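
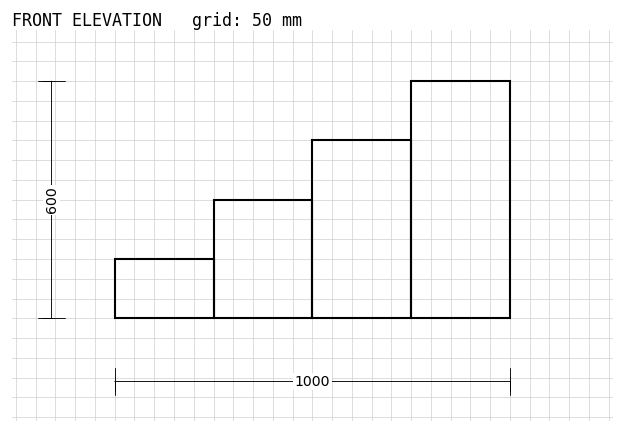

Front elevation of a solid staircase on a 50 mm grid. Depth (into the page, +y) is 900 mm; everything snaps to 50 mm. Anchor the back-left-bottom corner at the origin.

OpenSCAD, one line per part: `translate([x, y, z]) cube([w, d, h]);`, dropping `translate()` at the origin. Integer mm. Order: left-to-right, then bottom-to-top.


cube([250, 900, 150]);
translate([250, 0, 0]) cube([250, 900, 300]);
translate([500, 0, 0]) cube([250, 900, 450]);
translate([750, 0, 0]) cube([250, 900, 600]);


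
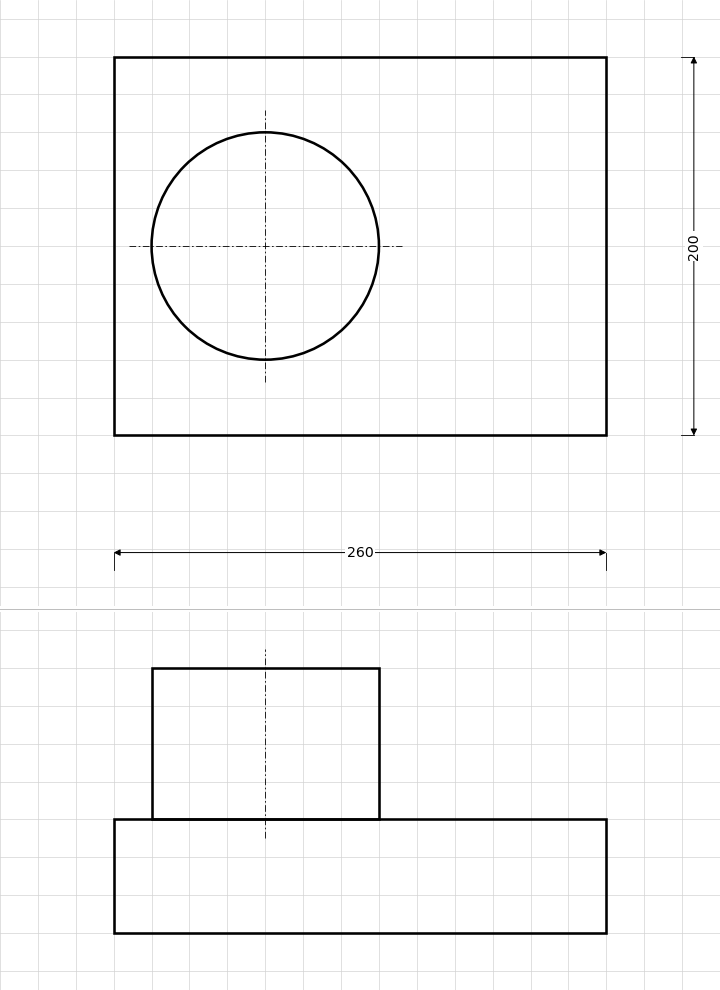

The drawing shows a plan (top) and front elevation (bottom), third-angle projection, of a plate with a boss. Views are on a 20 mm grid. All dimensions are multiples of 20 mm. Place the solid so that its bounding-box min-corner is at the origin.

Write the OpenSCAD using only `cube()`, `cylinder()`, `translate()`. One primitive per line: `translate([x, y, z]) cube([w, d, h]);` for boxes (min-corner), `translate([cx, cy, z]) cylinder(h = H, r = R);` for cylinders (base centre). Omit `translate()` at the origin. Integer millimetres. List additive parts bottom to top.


cube([260, 200, 60]);
translate([80, 100, 60]) cylinder(h = 80, r = 60);


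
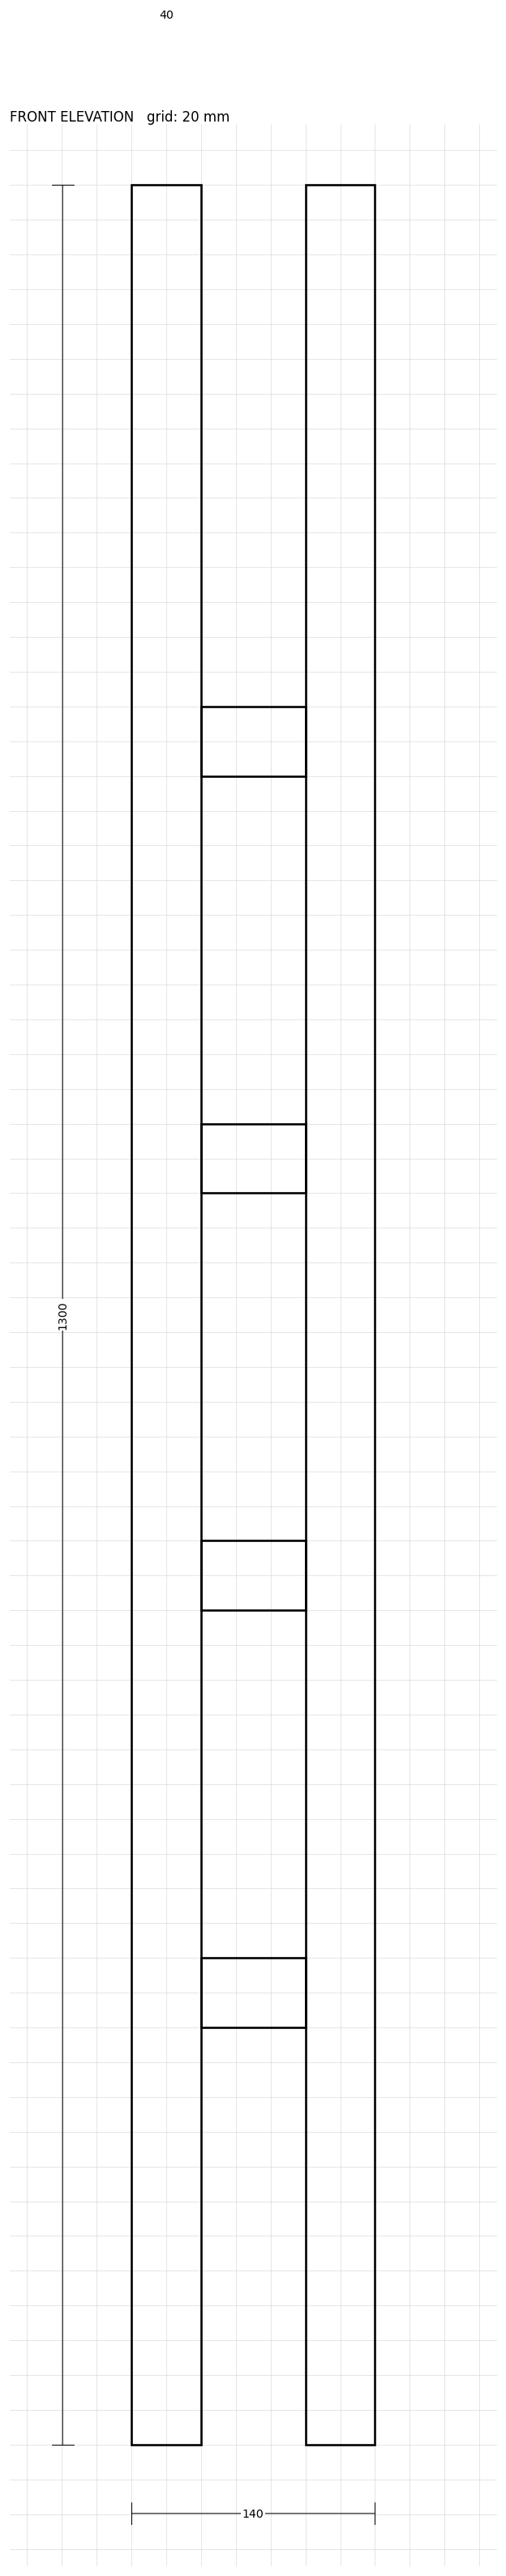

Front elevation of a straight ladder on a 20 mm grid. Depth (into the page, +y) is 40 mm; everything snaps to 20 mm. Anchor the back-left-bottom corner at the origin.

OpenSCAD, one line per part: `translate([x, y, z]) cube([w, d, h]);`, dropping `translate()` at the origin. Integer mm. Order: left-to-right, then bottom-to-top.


cube([40, 40, 1300]);
translate([40, 0, 240]) cube([60, 40, 40]);
translate([40, 0, 480]) cube([60, 40, 40]);
translate([40, 0, 720]) cube([60, 40, 40]);
translate([40, 0, 960]) cube([60, 40, 40]);
translate([100, 0, 0]) cube([40, 40, 1300]);


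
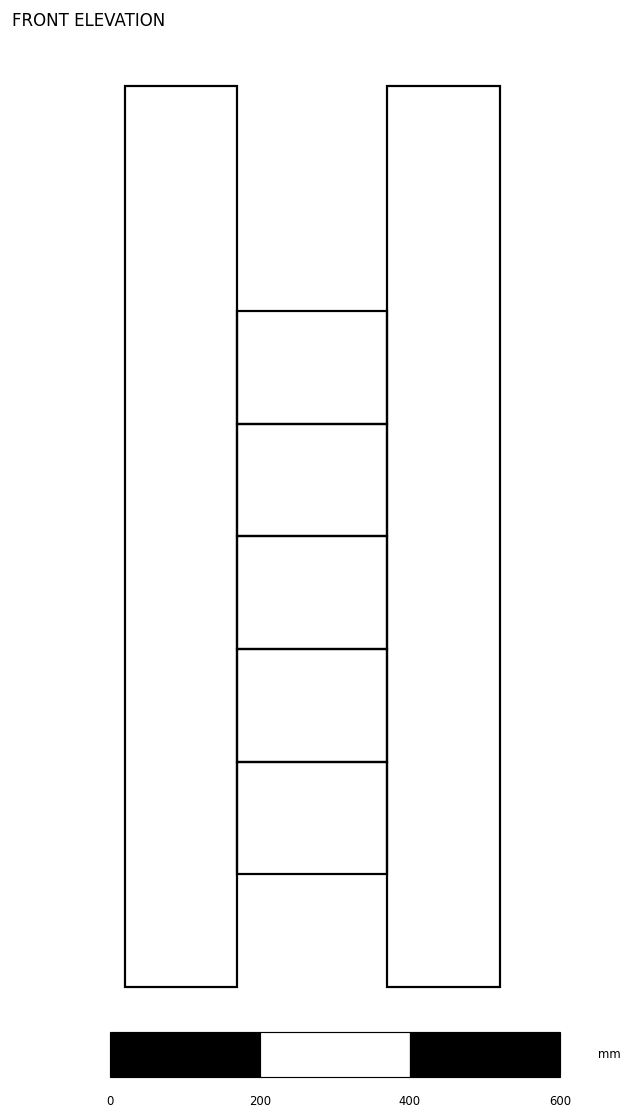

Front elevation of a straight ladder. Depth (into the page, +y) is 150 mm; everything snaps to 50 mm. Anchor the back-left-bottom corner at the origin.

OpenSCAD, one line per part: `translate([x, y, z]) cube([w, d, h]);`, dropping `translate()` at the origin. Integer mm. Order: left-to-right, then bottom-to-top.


cube([150, 150, 1200]);
translate([150, 0, 150]) cube([200, 150, 150]);
translate([150, 0, 300]) cube([200, 150, 150]);
translate([150, 0, 450]) cube([200, 150, 150]);
translate([150, 0, 600]) cube([200, 150, 150]);
translate([150, 0, 750]) cube([200, 150, 150]);
translate([350, 0, 0]) cube([150, 150, 1200]);


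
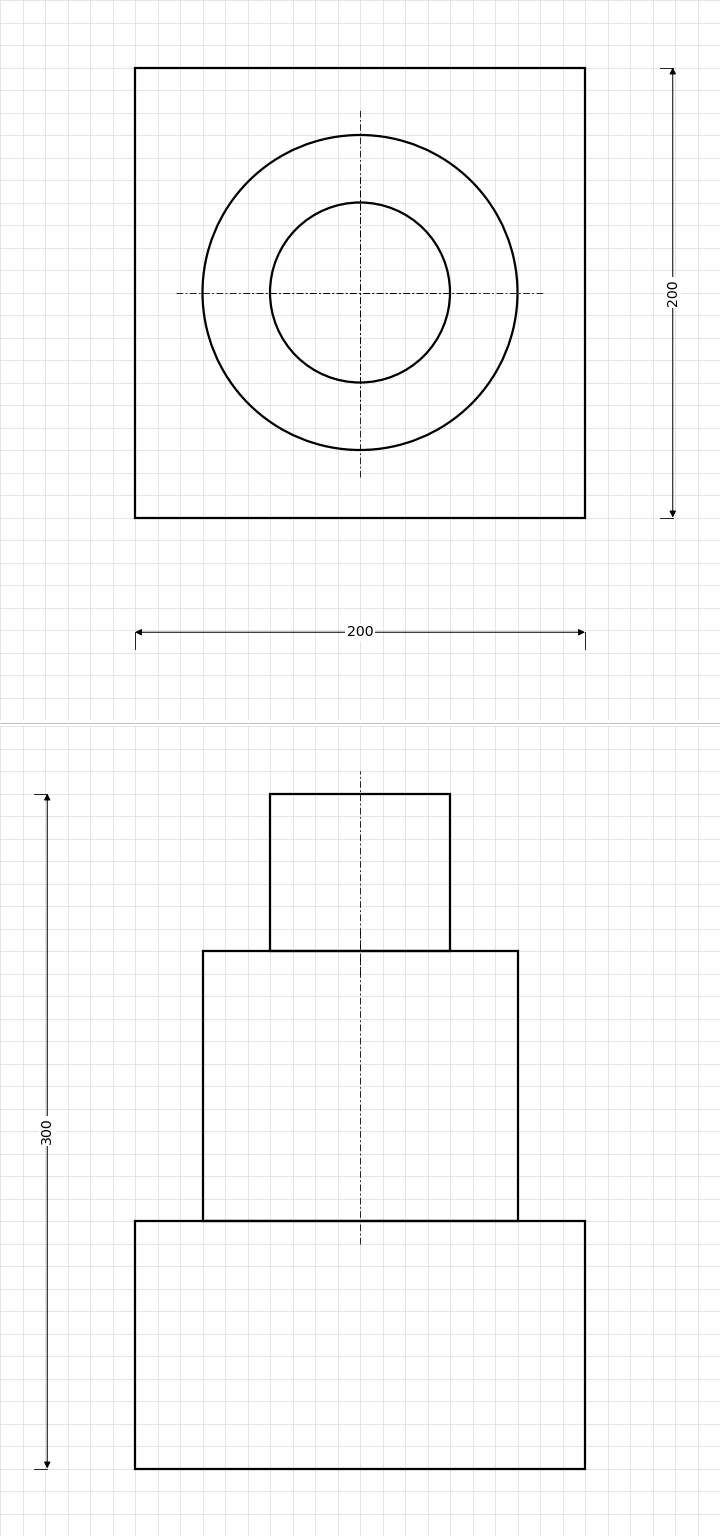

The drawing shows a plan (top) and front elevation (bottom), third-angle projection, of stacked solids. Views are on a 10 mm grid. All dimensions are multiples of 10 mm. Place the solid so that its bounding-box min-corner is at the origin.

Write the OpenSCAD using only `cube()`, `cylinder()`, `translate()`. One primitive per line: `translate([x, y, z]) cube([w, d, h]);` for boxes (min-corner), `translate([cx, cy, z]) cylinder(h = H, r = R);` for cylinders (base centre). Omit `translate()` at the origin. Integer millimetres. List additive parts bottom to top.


cube([200, 200, 110]);
translate([100, 100, 110]) cylinder(h = 120, r = 70);
translate([100, 100, 230]) cylinder(h = 70, r = 40);


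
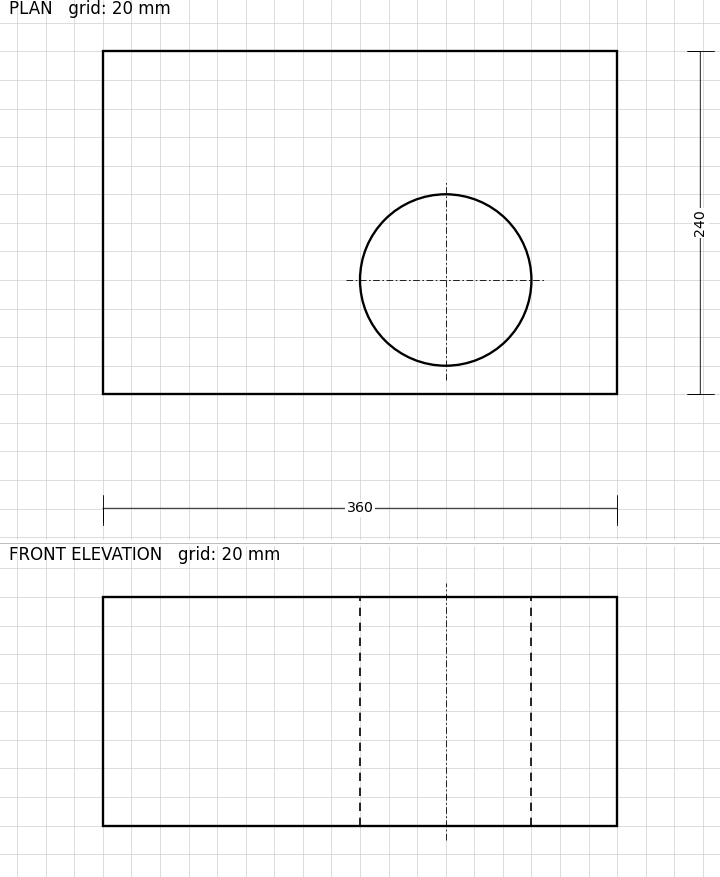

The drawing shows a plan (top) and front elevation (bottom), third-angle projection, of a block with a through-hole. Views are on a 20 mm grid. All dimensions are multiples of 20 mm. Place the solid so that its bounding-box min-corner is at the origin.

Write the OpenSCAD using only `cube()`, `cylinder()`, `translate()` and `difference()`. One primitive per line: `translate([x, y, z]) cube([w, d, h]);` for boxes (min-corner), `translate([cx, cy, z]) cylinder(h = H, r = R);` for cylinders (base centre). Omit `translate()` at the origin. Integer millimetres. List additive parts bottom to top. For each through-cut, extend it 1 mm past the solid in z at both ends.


difference() {
  cube([360, 240, 160]);
  translate([240, 80, -1]) cylinder(h = 162, r = 60);
}


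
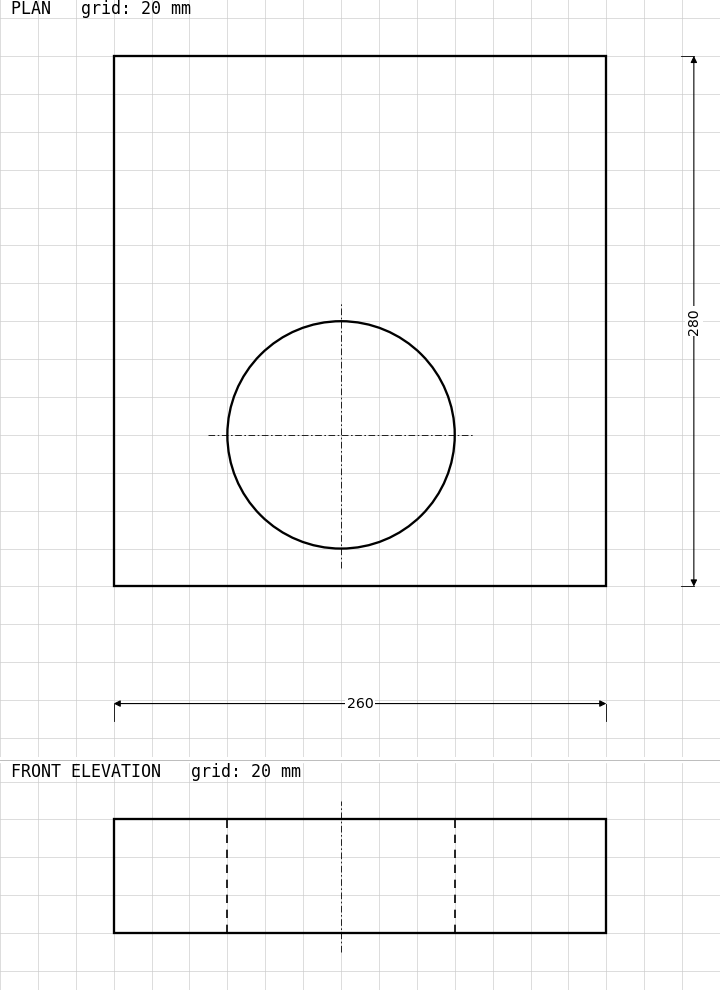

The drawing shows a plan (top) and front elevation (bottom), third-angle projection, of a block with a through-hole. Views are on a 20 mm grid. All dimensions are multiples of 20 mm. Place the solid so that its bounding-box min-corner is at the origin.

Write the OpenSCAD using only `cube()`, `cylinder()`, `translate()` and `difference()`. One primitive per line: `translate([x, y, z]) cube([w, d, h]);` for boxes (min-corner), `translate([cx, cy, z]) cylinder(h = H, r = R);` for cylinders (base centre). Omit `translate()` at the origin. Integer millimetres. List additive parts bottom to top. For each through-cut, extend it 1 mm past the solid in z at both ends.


difference() {
  cube([260, 280, 60]);
  translate([120, 80, -1]) cylinder(h = 62, r = 60);
}


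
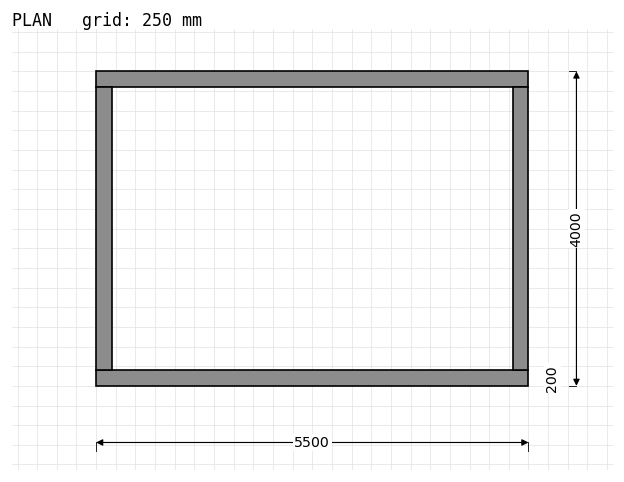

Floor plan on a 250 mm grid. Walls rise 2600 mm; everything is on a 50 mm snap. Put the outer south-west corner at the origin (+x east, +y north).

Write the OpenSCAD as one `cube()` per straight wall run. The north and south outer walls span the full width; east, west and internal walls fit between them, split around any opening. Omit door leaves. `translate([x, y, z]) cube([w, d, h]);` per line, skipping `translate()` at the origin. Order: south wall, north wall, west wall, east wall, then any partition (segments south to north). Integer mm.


cube([5500, 200, 2600]);
translate([0, 3800, 0]) cube([5500, 200, 2600]);
translate([0, 200, 0]) cube([200, 3600, 2600]);
translate([5300, 200, 0]) cube([200, 3600, 2600]);


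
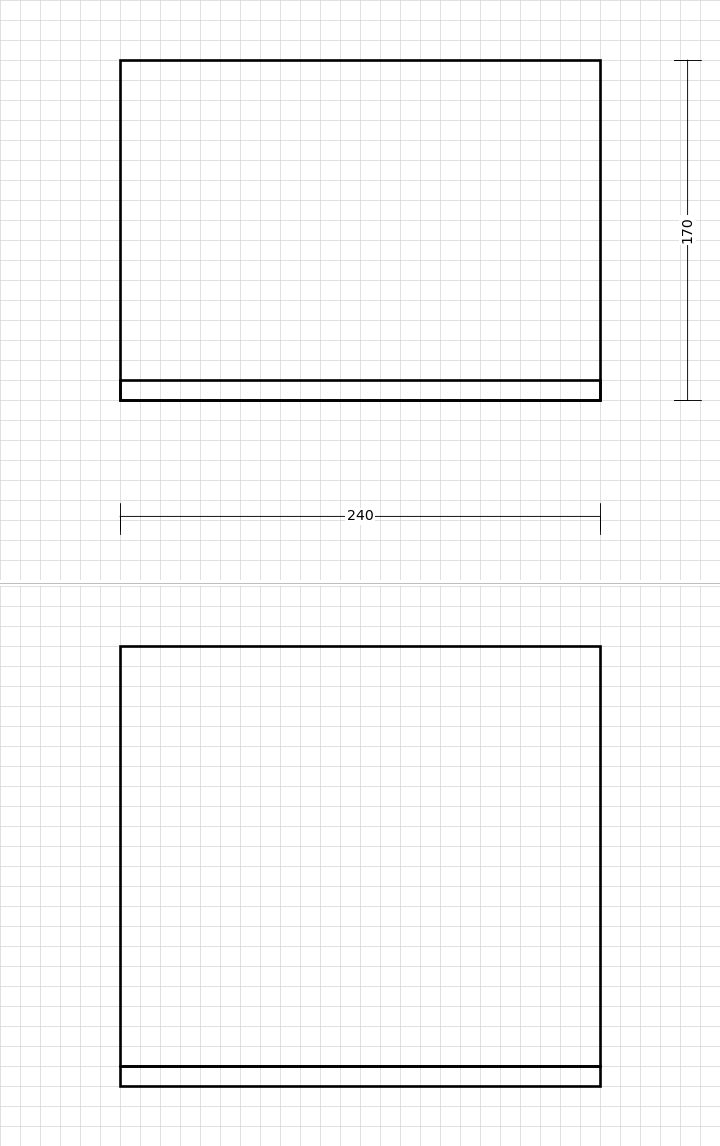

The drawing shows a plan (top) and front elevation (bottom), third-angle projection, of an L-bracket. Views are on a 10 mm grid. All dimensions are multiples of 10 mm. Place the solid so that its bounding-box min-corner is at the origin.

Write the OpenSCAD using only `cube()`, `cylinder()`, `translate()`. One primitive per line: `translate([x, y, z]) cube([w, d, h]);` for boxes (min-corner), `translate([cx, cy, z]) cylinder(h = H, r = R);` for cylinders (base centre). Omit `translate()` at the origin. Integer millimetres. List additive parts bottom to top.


cube([240, 170, 10]);
translate([0, 0, 10]) cube([240, 10, 210]);


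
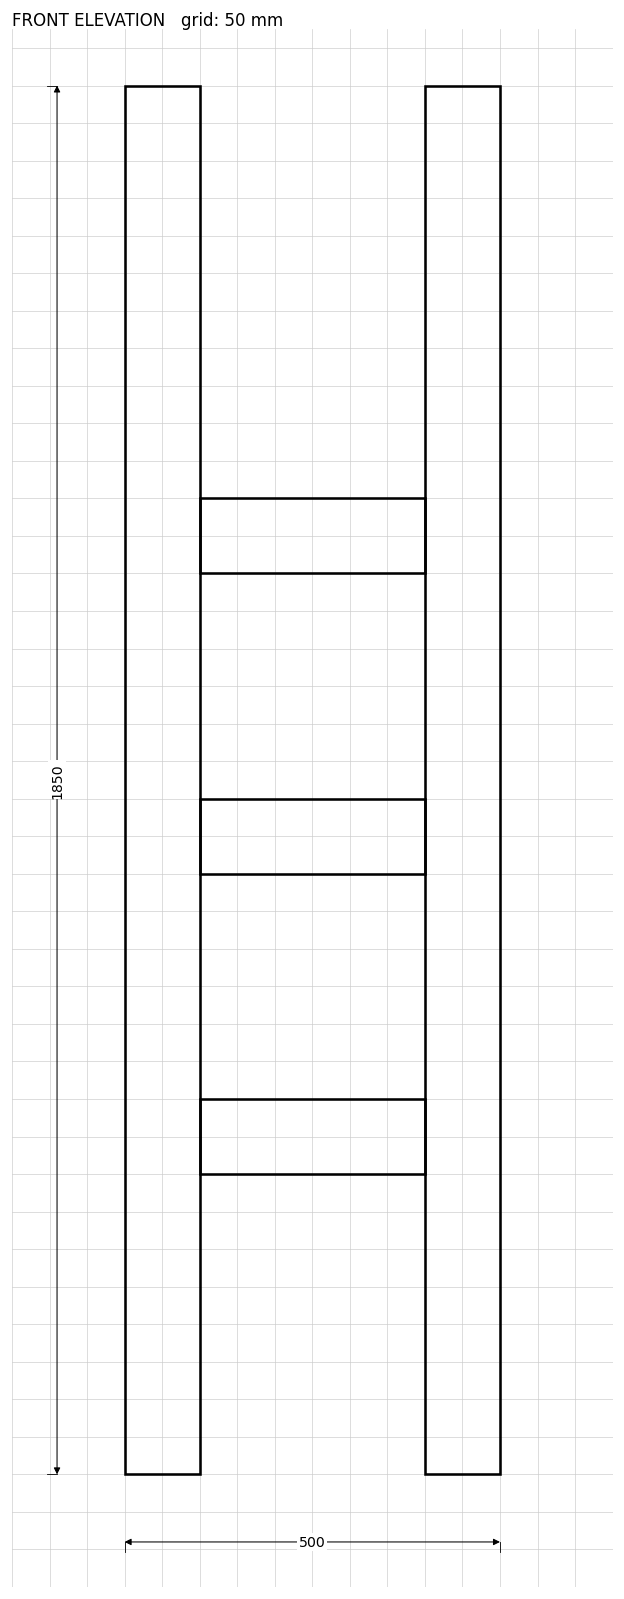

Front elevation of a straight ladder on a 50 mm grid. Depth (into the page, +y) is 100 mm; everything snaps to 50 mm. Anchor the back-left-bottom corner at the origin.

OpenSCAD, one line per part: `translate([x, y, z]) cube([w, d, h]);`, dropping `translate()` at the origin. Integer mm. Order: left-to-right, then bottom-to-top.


cube([100, 100, 1850]);
translate([100, 0, 400]) cube([300, 100, 100]);
translate([100, 0, 800]) cube([300, 100, 100]);
translate([100, 0, 1200]) cube([300, 100, 100]);
translate([400, 0, 0]) cube([100, 100, 1850]);


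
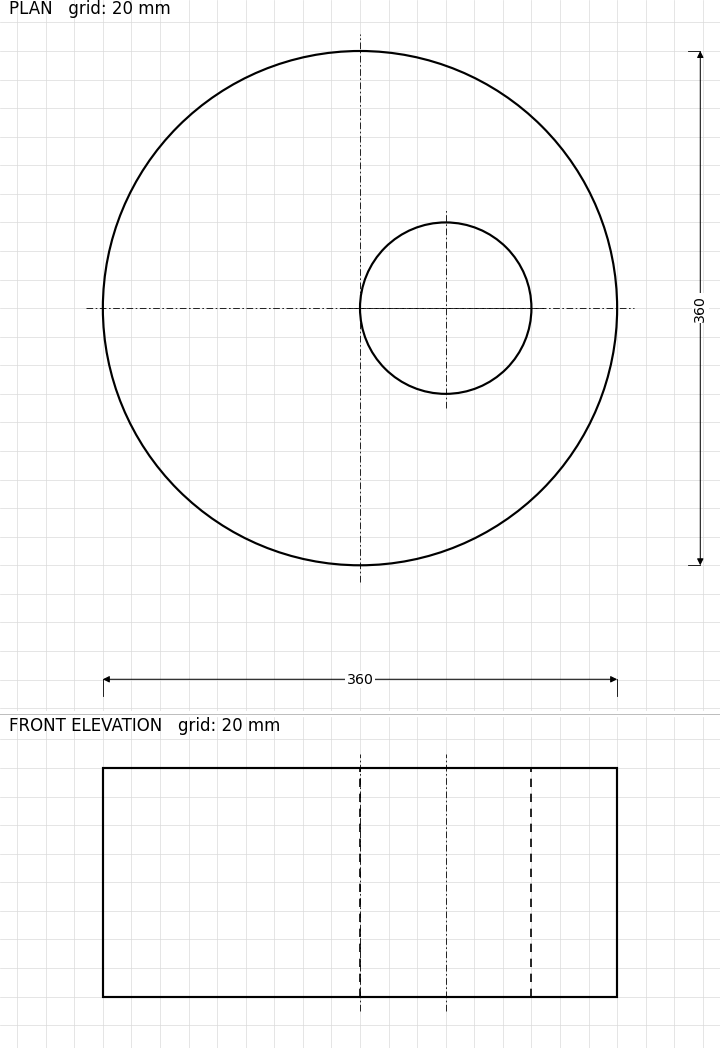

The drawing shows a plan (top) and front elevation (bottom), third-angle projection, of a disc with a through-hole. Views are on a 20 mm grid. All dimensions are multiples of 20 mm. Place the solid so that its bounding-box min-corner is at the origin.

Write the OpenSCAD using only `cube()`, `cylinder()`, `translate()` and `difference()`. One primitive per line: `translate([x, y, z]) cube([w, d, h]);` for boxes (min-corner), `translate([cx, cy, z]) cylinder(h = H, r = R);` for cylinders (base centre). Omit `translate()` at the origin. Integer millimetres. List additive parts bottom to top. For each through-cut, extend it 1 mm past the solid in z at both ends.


difference() {
  translate([180, 180, 0]) cylinder(h = 160, r = 180);
  translate([240, 180, -1]) cylinder(h = 162, r = 60);
}


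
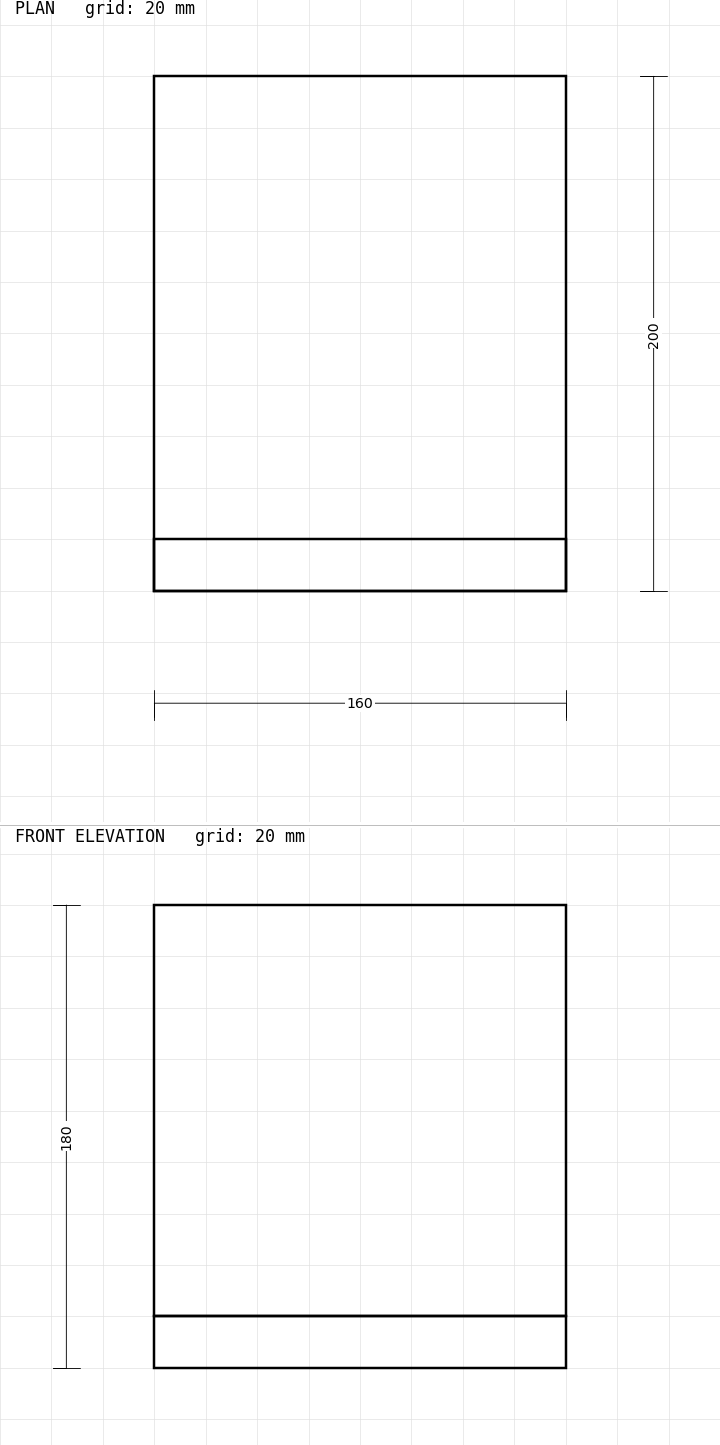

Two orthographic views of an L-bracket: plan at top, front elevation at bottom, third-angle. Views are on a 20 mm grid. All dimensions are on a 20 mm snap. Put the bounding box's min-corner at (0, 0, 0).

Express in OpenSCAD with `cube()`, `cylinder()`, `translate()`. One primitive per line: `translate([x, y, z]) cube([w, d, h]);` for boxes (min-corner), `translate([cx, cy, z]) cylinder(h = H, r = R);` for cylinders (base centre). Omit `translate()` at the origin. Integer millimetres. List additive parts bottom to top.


cube([160, 200, 20]);
translate([0, 0, 20]) cube([160, 20, 160]);


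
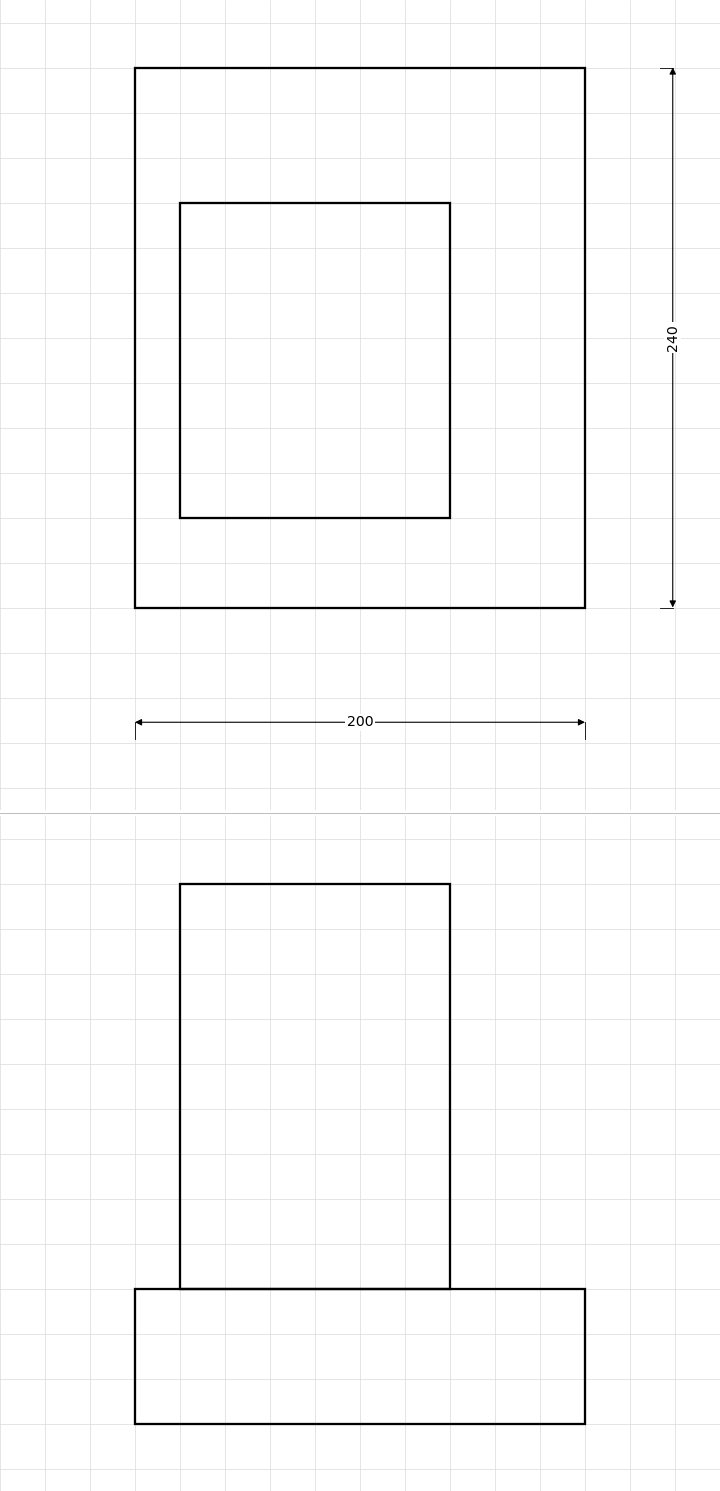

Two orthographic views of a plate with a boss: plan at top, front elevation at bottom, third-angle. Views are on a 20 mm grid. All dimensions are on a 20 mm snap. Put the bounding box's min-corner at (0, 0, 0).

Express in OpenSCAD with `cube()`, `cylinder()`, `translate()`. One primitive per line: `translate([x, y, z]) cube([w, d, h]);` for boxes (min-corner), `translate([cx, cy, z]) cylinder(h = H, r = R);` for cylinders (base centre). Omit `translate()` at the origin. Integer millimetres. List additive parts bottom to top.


cube([200, 240, 60]);
translate([20, 40, 60]) cube([120, 140, 180]);


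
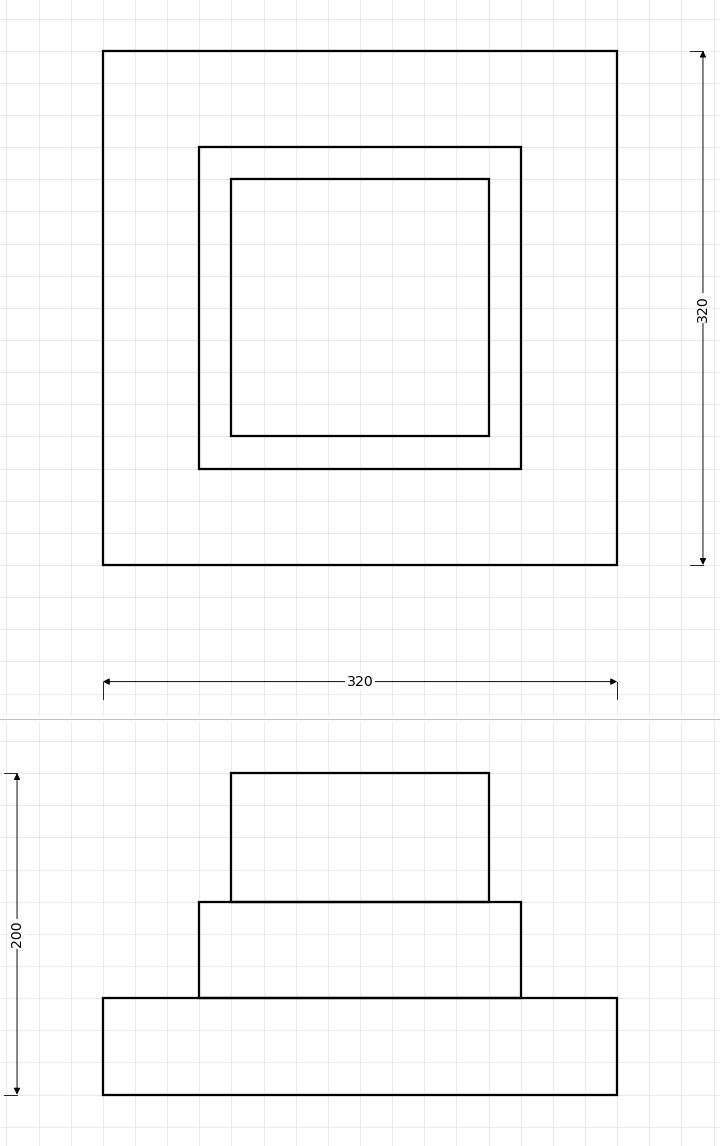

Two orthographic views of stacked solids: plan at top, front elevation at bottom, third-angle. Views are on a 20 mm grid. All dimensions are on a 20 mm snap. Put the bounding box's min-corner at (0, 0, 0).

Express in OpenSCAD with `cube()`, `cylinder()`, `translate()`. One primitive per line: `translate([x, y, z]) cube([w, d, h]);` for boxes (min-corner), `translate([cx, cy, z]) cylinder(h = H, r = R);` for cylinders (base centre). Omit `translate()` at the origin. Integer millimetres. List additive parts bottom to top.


cube([320, 320, 60]);
translate([60, 60, 60]) cube([200, 200, 60]);
translate([80, 80, 120]) cube([160, 160, 80]);


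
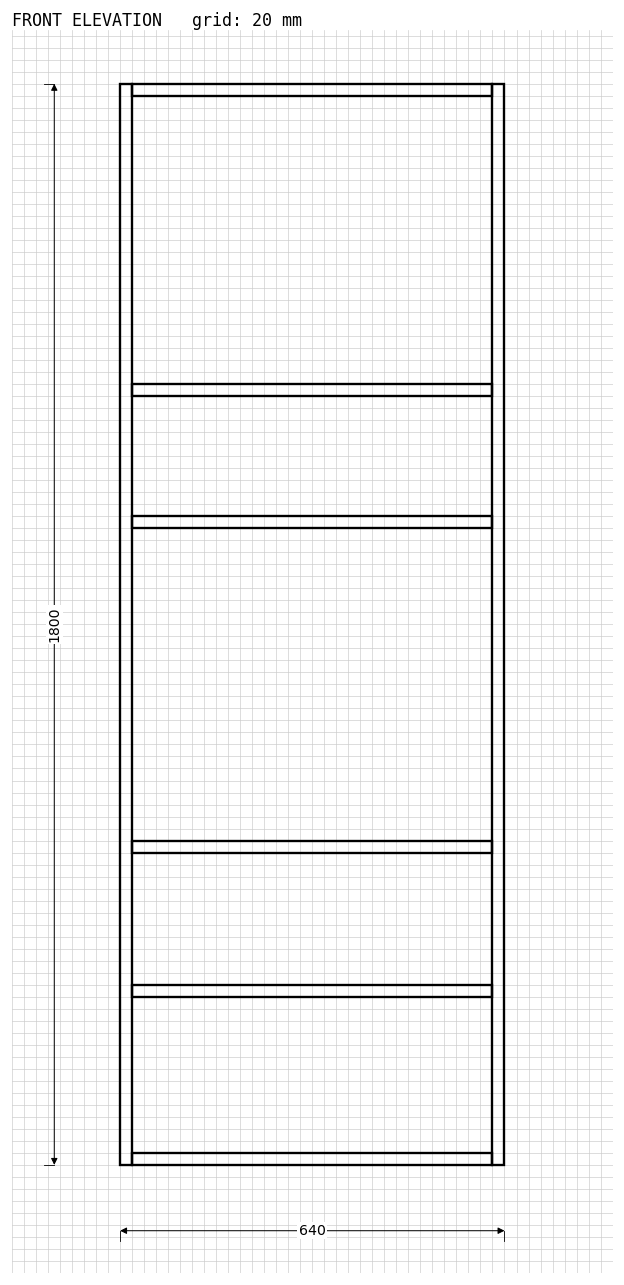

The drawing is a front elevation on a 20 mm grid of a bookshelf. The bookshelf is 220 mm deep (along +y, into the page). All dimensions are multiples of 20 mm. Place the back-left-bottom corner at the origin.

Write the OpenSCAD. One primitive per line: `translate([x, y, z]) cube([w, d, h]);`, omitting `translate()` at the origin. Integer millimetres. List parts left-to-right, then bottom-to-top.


cube([20, 220, 1800]);
translate([20, 0, 0]) cube([600, 220, 20]);
translate([20, 0, 280]) cube([600, 220, 20]);
translate([20, 0, 520]) cube([600, 220, 20]);
translate([20, 0, 1060]) cube([600, 220, 20]);
translate([20, 0, 1280]) cube([600, 220, 20]);
translate([20, 0, 1780]) cube([600, 220, 20]);
translate([620, 0, 0]) cube([20, 220, 1800]);


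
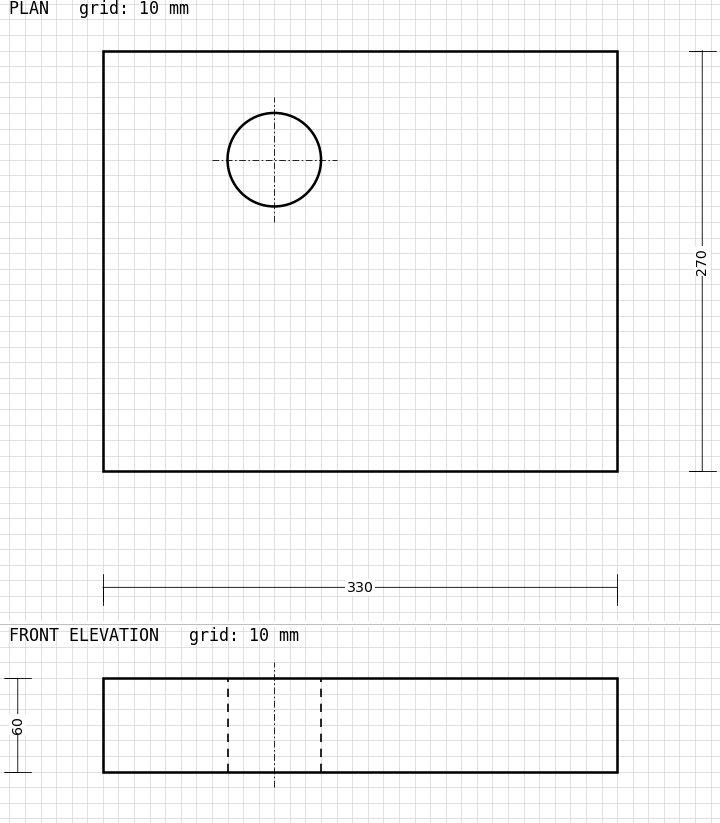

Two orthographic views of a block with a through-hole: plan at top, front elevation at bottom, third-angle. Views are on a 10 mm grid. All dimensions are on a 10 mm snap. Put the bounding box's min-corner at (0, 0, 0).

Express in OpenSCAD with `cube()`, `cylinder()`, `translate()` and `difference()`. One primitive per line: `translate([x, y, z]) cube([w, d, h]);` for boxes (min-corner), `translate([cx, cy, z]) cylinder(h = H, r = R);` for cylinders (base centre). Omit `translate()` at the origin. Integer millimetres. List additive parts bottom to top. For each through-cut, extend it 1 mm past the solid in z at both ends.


difference() {
  cube([330, 270, 60]);
  translate([110, 200, -1]) cylinder(h = 62, r = 30);
}


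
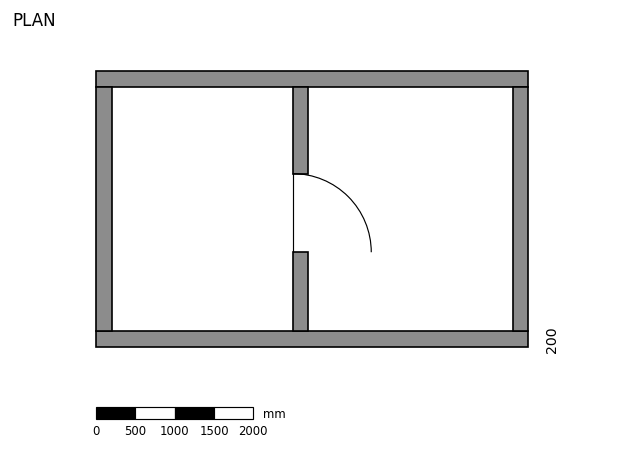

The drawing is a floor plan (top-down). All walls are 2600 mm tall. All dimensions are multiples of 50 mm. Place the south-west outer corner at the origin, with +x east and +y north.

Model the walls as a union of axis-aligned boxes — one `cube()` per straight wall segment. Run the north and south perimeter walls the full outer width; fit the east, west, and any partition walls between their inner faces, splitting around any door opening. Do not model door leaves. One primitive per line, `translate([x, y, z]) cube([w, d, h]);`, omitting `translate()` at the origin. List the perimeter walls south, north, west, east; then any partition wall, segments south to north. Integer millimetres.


cube([5500, 200, 2600]);
translate([0, 3300, 0]) cube([5500, 200, 2600]);
translate([0, 200, 0]) cube([200, 3100, 2600]);
translate([5300, 200, 0]) cube([200, 3100, 2600]);
translate([2500, 200, 0]) cube([200, 1000, 2600]);
translate([2500, 2200, 0]) cube([200, 1100, 2600]);


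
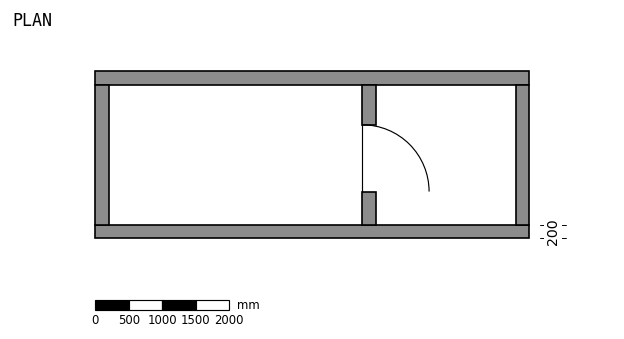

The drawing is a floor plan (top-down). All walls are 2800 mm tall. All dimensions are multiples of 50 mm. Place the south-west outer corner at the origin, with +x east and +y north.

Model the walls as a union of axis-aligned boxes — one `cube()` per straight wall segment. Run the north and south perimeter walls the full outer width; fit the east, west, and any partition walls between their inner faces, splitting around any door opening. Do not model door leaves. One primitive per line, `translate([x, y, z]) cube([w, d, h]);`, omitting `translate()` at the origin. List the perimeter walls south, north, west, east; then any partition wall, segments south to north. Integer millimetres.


cube([6500, 200, 2800]);
translate([0, 2300, 0]) cube([6500, 200, 2800]);
translate([0, 200, 0]) cube([200, 2100, 2800]);
translate([6300, 200, 0]) cube([200, 2100, 2800]);
translate([4000, 200, 0]) cube([200, 500, 2800]);
translate([4000, 1700, 0]) cube([200, 600, 2800]);


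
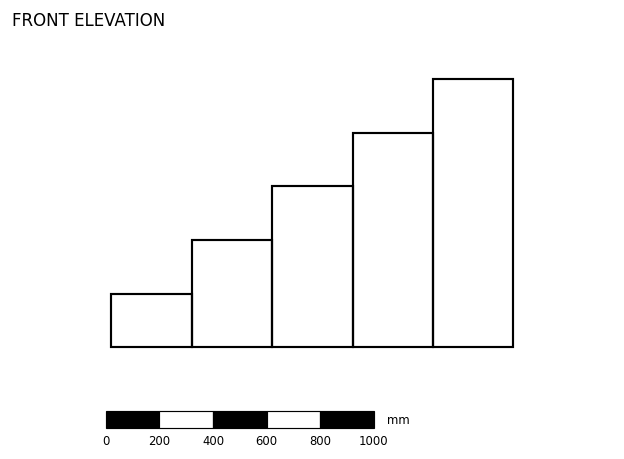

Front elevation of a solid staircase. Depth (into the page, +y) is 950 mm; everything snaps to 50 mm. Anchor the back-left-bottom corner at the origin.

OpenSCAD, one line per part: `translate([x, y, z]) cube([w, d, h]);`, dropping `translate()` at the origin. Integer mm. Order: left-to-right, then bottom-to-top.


cube([300, 950, 200]);
translate([300, 0, 0]) cube([300, 950, 400]);
translate([600, 0, 0]) cube([300, 950, 600]);
translate([900, 0, 0]) cube([300, 950, 800]);
translate([1200, 0, 0]) cube([300, 950, 1000]);


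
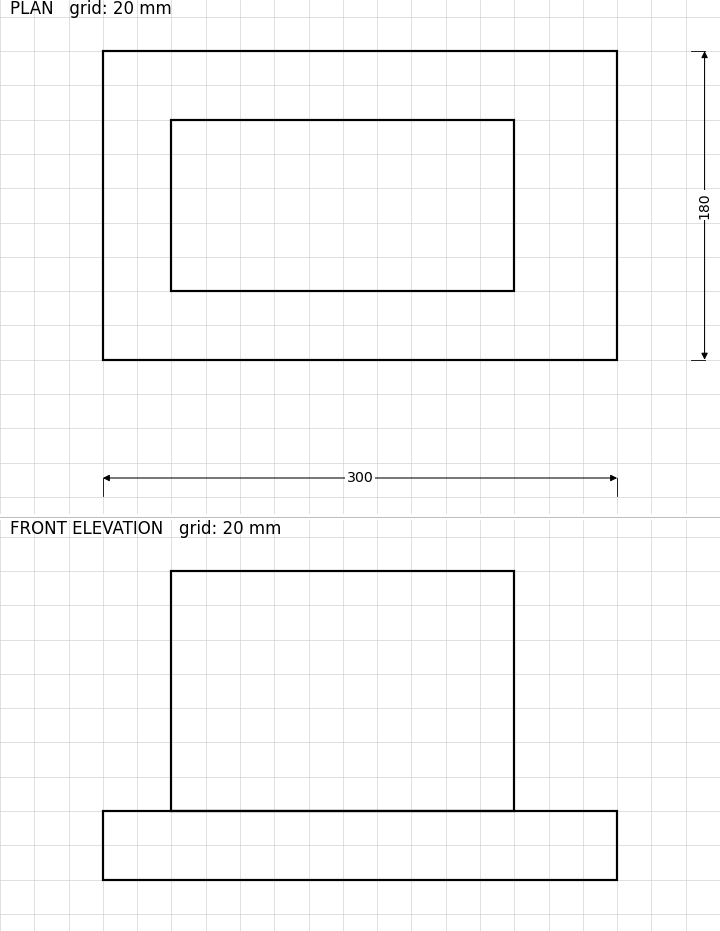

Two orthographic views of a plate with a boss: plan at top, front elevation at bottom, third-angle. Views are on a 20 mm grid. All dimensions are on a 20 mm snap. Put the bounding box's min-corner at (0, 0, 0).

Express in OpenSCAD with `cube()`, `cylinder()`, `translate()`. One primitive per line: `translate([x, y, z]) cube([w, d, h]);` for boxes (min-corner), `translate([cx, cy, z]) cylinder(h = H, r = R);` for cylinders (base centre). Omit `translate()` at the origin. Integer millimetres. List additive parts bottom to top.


cube([300, 180, 40]);
translate([40, 40, 40]) cube([200, 100, 140]);


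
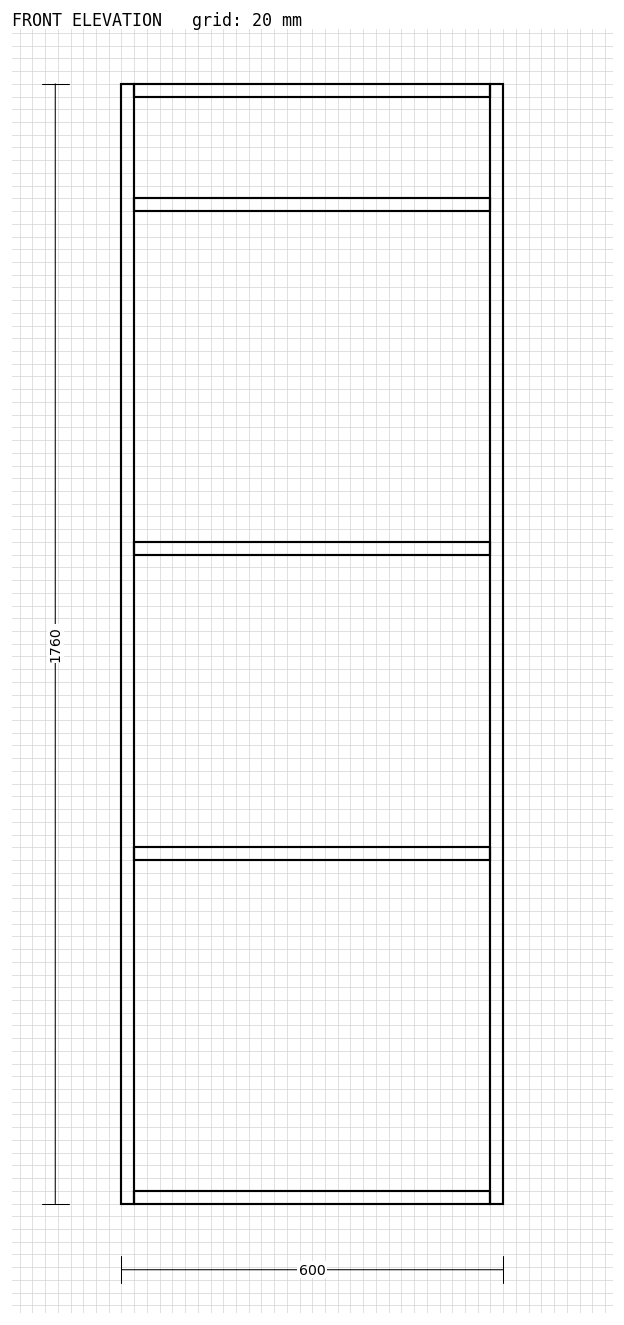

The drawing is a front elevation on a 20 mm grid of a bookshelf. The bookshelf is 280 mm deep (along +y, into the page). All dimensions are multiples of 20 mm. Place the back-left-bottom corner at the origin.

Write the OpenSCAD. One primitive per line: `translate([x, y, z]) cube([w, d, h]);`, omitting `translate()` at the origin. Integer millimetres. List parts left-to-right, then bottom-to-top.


cube([20, 280, 1760]);
translate([20, 0, 0]) cube([560, 280, 20]);
translate([20, 0, 540]) cube([560, 280, 20]);
translate([20, 0, 1020]) cube([560, 280, 20]);
translate([20, 0, 1560]) cube([560, 280, 20]);
translate([20, 0, 1740]) cube([560, 280, 20]);
translate([580, 0, 0]) cube([20, 280, 1760]);


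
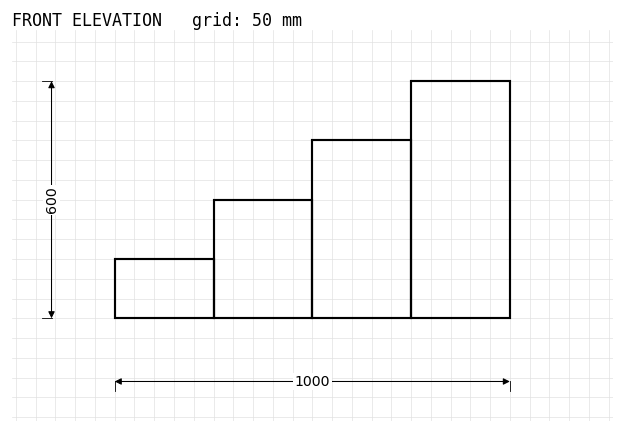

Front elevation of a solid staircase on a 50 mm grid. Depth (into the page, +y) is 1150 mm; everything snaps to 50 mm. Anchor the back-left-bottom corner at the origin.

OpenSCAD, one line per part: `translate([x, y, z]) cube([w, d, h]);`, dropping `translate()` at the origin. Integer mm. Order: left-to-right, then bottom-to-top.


cube([250, 1150, 150]);
translate([250, 0, 0]) cube([250, 1150, 300]);
translate([500, 0, 0]) cube([250, 1150, 450]);
translate([750, 0, 0]) cube([250, 1150, 600]);


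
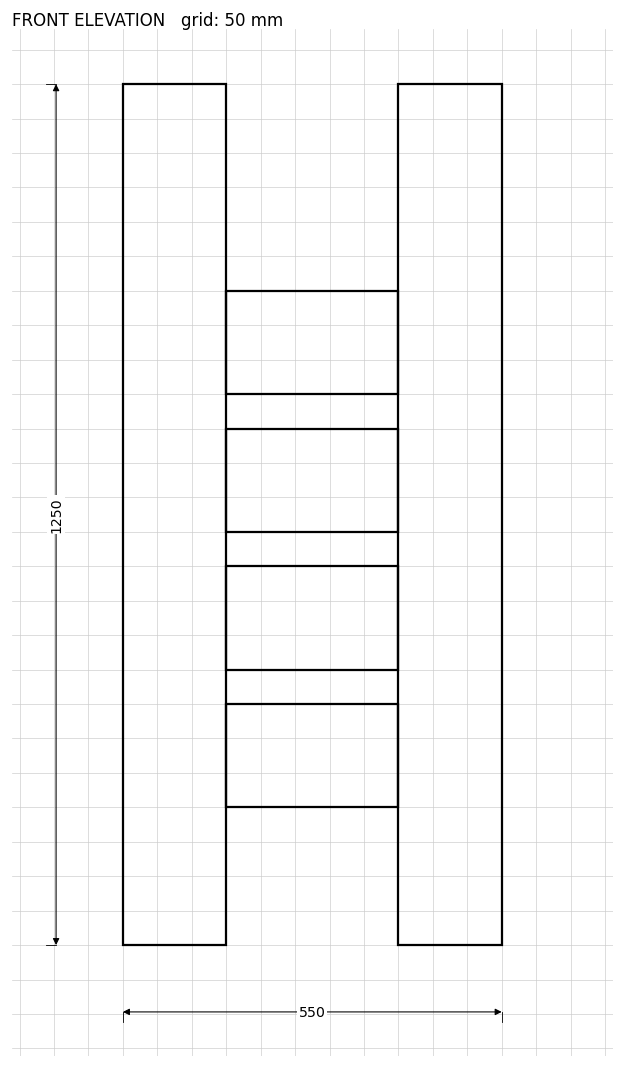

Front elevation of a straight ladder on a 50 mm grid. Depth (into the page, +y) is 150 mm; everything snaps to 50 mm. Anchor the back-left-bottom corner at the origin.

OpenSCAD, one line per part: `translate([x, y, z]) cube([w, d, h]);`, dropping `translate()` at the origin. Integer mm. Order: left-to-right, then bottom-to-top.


cube([150, 150, 1250]);
translate([150, 0, 200]) cube([250, 150, 150]);
translate([150, 0, 400]) cube([250, 150, 150]);
translate([150, 0, 600]) cube([250, 150, 150]);
translate([150, 0, 800]) cube([250, 150, 150]);
translate([400, 0, 0]) cube([150, 150, 1250]);


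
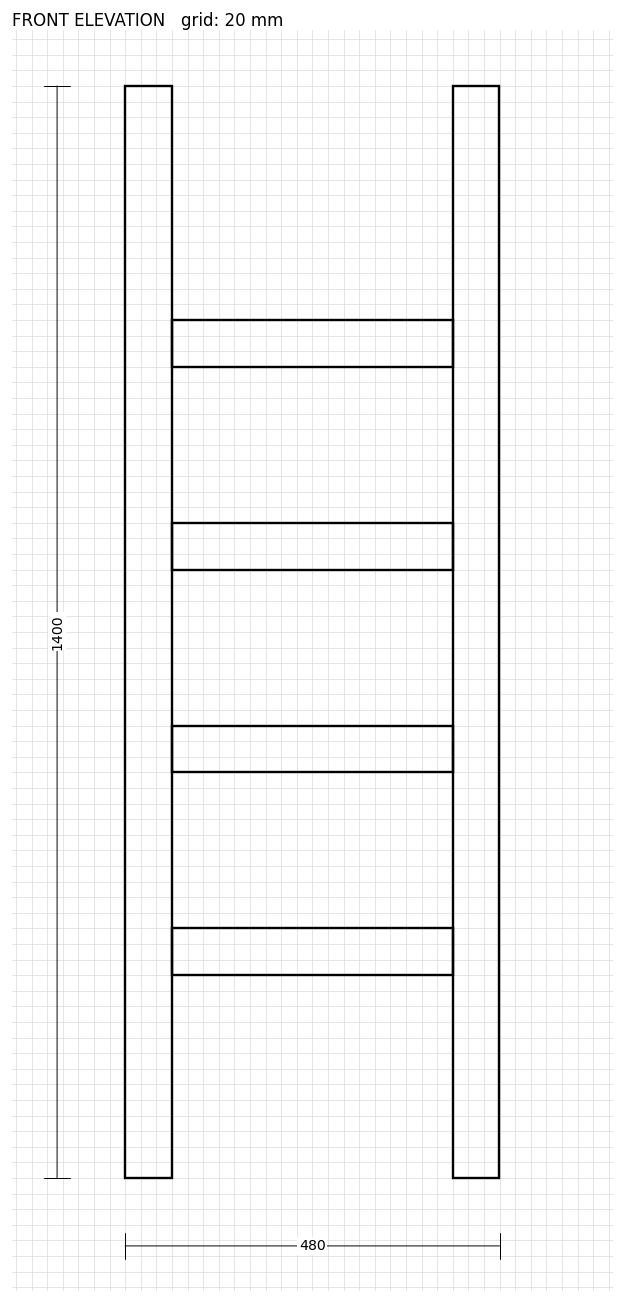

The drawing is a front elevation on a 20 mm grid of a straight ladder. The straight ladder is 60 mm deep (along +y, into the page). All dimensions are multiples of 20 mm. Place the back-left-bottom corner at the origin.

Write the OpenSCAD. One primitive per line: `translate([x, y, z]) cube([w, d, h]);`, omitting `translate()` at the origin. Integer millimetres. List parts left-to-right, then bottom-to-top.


cube([60, 60, 1400]);
translate([60, 0, 260]) cube([360, 60, 60]);
translate([60, 0, 520]) cube([360, 60, 60]);
translate([60, 0, 780]) cube([360, 60, 60]);
translate([60, 0, 1040]) cube([360, 60, 60]);
translate([420, 0, 0]) cube([60, 60, 1400]);


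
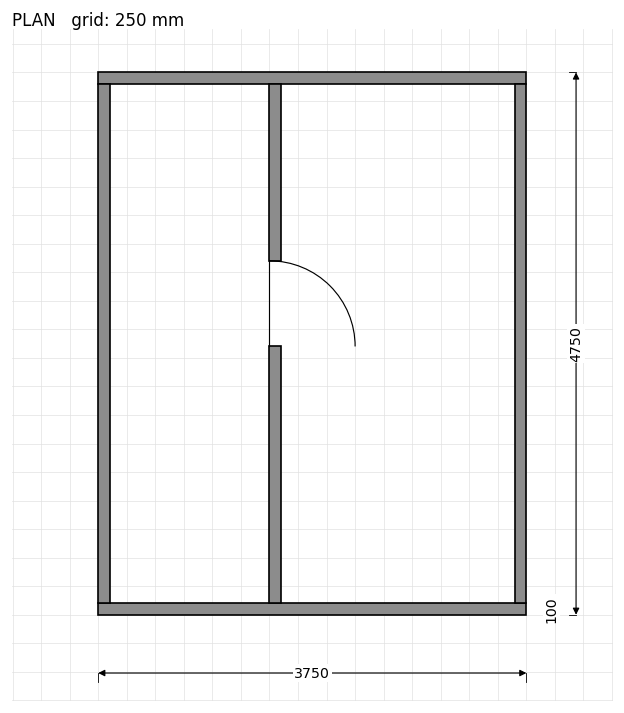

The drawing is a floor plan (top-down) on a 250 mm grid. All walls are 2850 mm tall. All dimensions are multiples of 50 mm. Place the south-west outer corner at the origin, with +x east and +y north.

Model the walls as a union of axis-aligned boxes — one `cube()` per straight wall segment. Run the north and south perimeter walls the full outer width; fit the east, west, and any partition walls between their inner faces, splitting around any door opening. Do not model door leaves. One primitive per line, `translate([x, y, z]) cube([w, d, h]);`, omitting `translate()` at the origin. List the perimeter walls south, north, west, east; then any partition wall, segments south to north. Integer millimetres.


cube([3750, 100, 2850]);
translate([0, 4650, 0]) cube([3750, 100, 2850]);
translate([0, 100, 0]) cube([100, 4550, 2850]);
translate([3650, 100, 0]) cube([100, 4550, 2850]);
translate([1500, 100, 0]) cube([100, 2250, 2850]);
translate([1500, 3100, 0]) cube([100, 1550, 2850]);


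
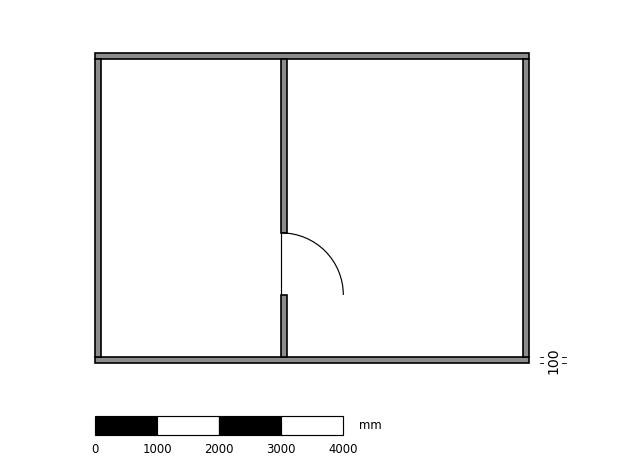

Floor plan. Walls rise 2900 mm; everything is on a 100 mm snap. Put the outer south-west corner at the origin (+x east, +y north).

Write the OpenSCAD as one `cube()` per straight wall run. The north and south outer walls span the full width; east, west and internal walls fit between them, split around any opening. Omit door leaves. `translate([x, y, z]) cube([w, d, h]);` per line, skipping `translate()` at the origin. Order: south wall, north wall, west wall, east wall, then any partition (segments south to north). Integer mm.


cube([7000, 100, 2900]);
translate([0, 4900, 0]) cube([7000, 100, 2900]);
translate([0, 100, 0]) cube([100, 4800, 2900]);
translate([6900, 100, 0]) cube([100, 4800, 2900]);
translate([3000, 100, 0]) cube([100, 1000, 2900]);
translate([3000, 2100, 0]) cube([100, 2800, 2900]);


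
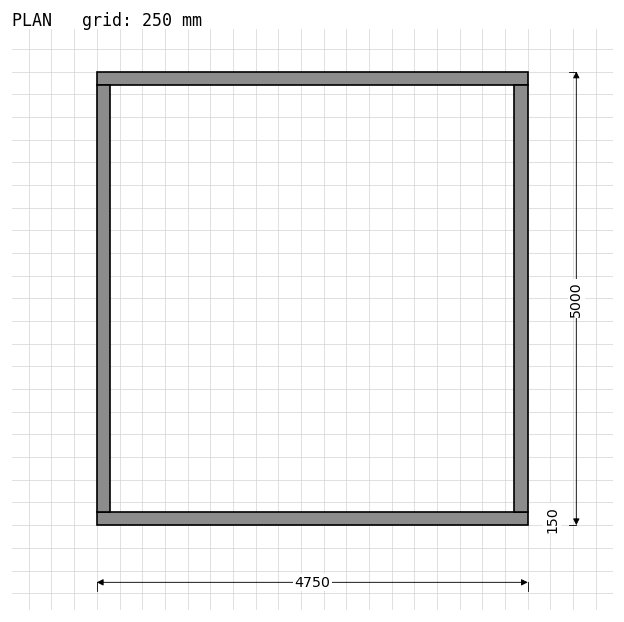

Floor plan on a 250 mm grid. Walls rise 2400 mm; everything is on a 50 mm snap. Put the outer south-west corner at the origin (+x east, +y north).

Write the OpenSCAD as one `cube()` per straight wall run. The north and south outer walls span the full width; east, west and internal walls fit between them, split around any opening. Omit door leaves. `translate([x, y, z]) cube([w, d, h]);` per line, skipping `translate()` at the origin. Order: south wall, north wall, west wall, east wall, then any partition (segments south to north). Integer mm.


cube([4750, 150, 2400]);
translate([0, 4850, 0]) cube([4750, 150, 2400]);
translate([0, 150, 0]) cube([150, 4700, 2400]);
translate([4600, 150, 0]) cube([150, 4700, 2400]);


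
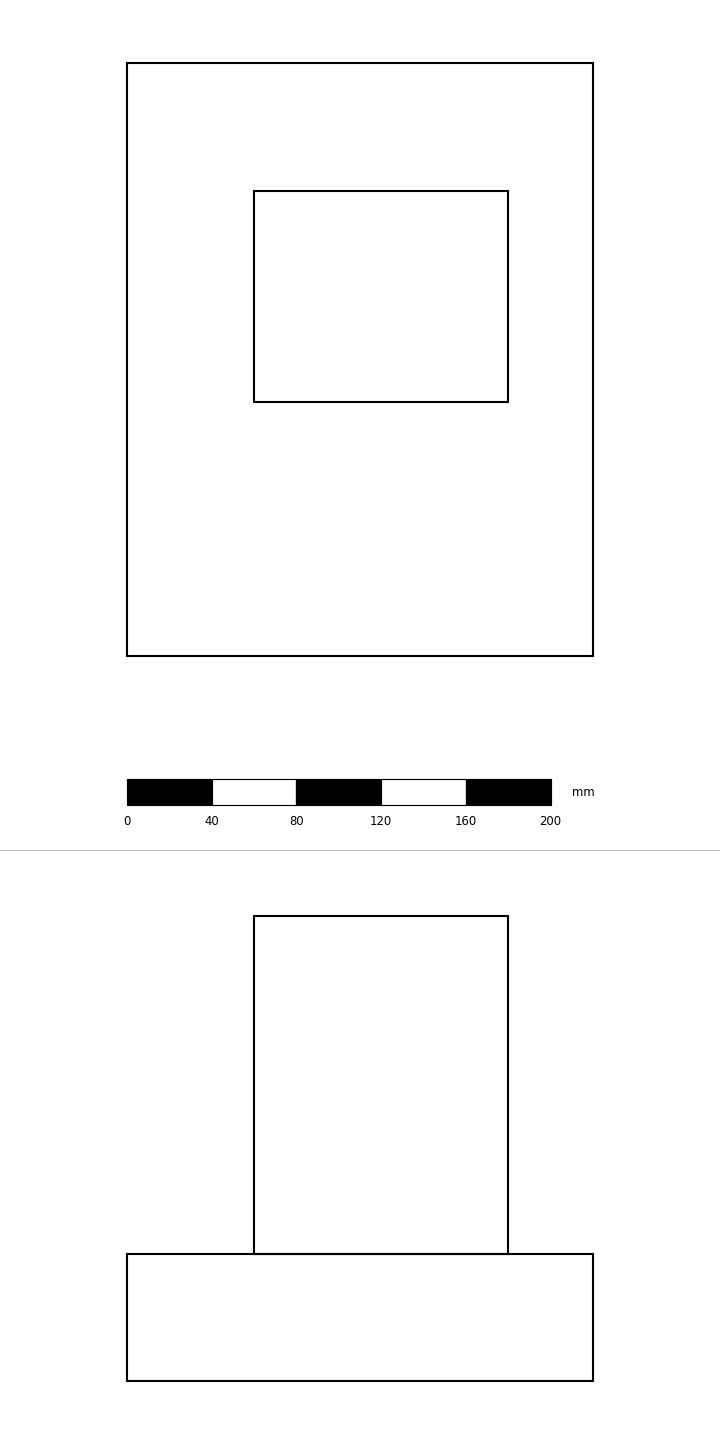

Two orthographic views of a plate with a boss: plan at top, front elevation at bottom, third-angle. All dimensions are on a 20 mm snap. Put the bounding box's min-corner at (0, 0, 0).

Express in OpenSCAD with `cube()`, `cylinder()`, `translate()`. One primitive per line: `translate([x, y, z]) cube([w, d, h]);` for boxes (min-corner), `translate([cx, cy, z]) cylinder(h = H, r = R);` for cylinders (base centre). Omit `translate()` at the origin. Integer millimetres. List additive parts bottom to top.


cube([220, 280, 60]);
translate([60, 120, 60]) cube([120, 100, 160]);


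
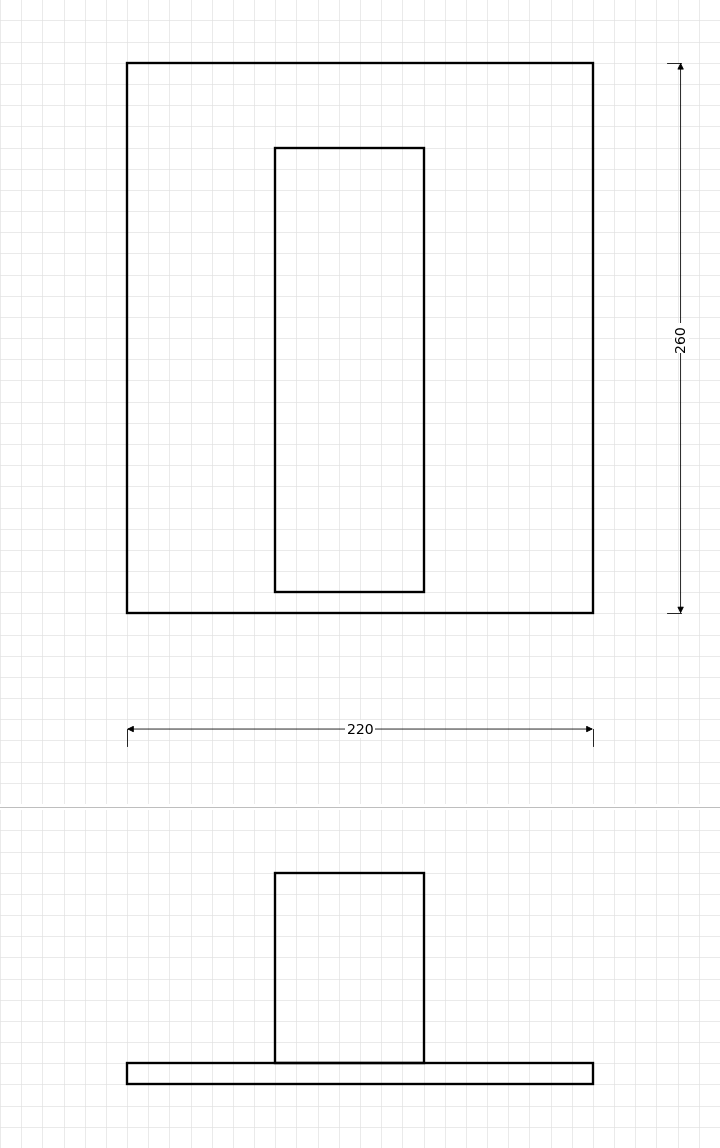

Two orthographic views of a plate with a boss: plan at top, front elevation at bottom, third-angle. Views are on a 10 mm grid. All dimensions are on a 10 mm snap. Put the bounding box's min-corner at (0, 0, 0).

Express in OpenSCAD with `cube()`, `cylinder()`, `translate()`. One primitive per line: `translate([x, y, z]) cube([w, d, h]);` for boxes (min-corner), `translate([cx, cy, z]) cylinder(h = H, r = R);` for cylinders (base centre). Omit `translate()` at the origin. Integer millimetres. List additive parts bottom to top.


cube([220, 260, 10]);
translate([70, 10, 10]) cube([70, 210, 90]);


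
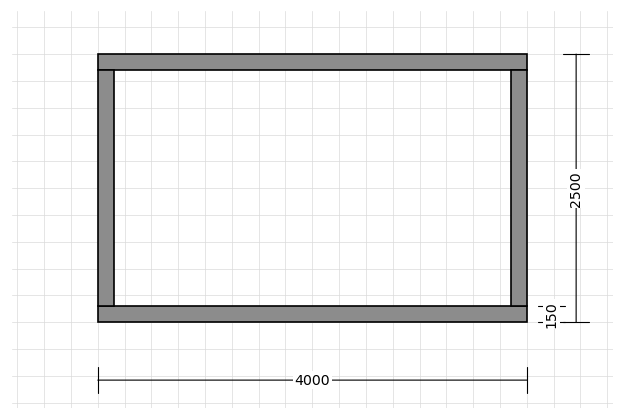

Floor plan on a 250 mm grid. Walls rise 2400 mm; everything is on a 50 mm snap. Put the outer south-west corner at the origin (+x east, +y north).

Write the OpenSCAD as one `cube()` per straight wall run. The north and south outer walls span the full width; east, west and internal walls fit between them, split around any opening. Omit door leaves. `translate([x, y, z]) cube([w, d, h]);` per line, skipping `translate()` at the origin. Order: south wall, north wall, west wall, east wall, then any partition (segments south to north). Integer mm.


cube([4000, 150, 2400]);
translate([0, 2350, 0]) cube([4000, 150, 2400]);
translate([0, 150, 0]) cube([150, 2200, 2400]);
translate([3850, 150, 0]) cube([150, 2200, 2400]);


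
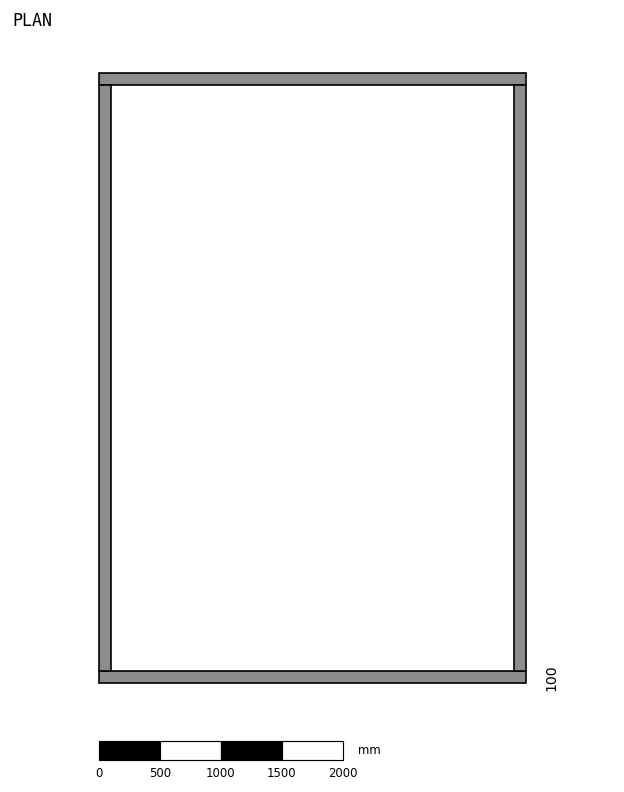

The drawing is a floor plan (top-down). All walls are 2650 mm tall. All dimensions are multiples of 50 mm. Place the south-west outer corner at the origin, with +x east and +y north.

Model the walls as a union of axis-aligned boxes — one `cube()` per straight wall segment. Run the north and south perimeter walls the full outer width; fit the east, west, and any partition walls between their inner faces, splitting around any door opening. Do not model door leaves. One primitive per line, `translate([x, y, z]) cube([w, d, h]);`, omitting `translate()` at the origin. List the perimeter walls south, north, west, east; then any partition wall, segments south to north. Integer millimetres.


cube([3500, 100, 2650]);
translate([0, 4900, 0]) cube([3500, 100, 2650]);
translate([0, 100, 0]) cube([100, 4800, 2650]);
translate([3400, 100, 0]) cube([100, 4800, 2650]);


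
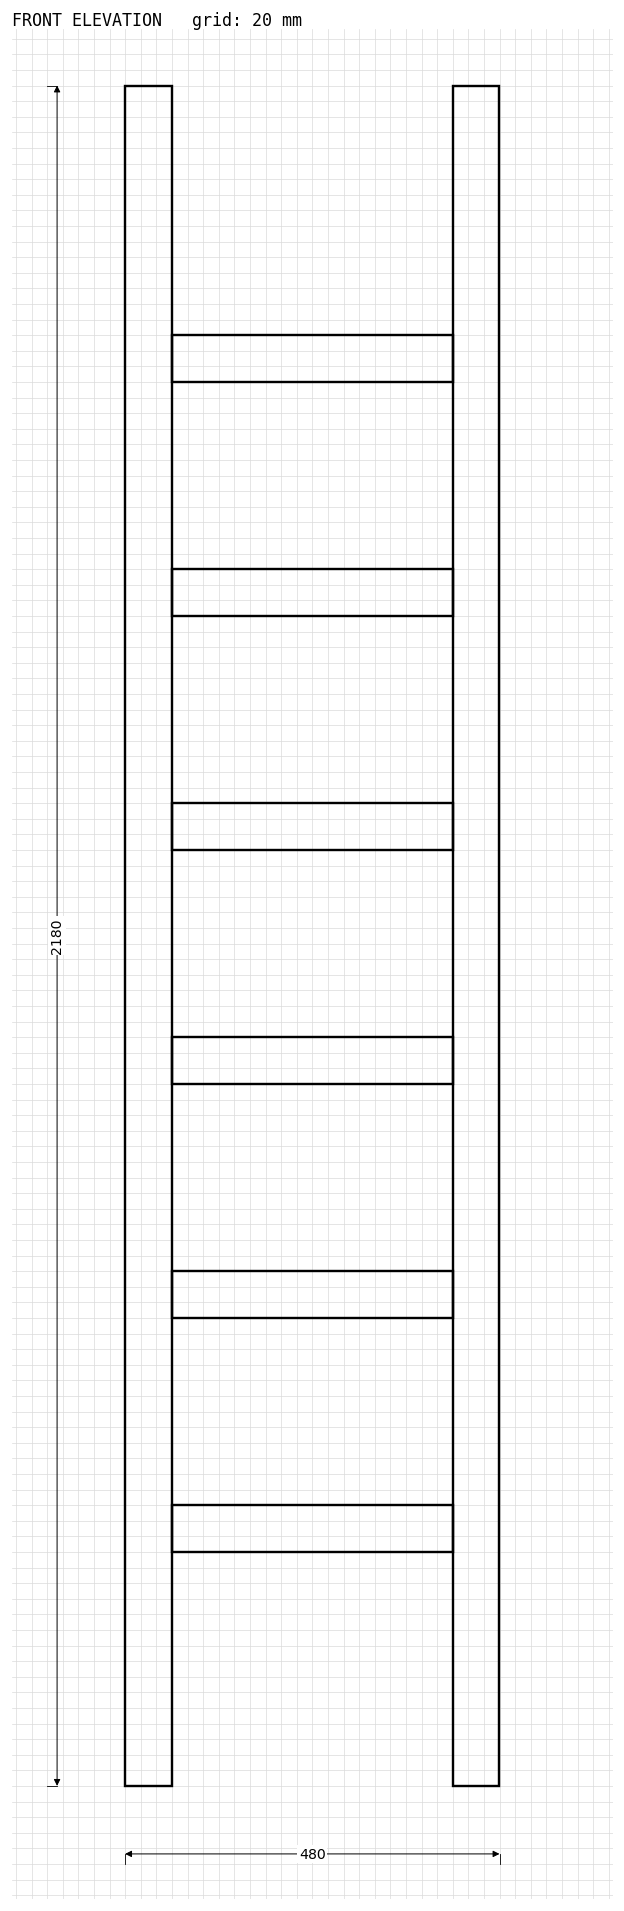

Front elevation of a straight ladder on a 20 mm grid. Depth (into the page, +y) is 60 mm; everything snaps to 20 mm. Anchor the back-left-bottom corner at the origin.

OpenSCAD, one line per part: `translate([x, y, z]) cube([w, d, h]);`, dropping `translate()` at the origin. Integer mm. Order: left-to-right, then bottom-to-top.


cube([60, 60, 2180]);
translate([60, 0, 300]) cube([360, 60, 60]);
translate([60, 0, 600]) cube([360, 60, 60]);
translate([60, 0, 900]) cube([360, 60, 60]);
translate([60, 0, 1200]) cube([360, 60, 60]);
translate([60, 0, 1500]) cube([360, 60, 60]);
translate([60, 0, 1800]) cube([360, 60, 60]);
translate([420, 0, 0]) cube([60, 60, 2180]);


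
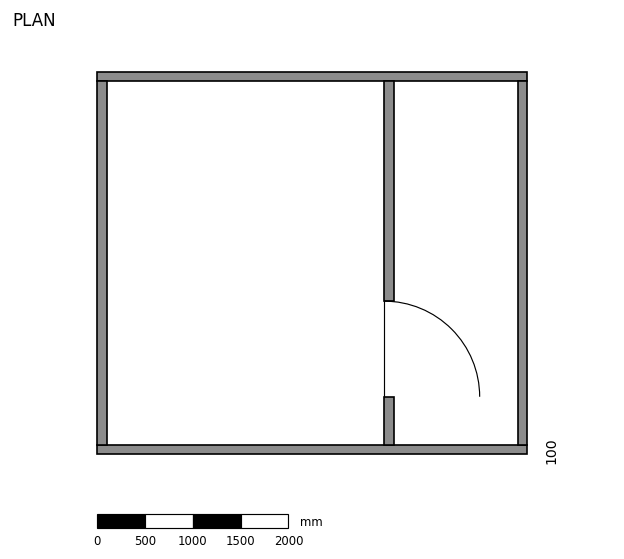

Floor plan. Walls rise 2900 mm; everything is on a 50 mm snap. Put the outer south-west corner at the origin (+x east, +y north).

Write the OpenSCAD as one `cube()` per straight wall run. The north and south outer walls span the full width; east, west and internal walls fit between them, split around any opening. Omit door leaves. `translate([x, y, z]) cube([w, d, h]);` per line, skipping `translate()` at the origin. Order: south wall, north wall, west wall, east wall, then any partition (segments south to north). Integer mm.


cube([4500, 100, 2900]);
translate([0, 3900, 0]) cube([4500, 100, 2900]);
translate([0, 100, 0]) cube([100, 3800, 2900]);
translate([4400, 100, 0]) cube([100, 3800, 2900]);
translate([3000, 100, 0]) cube([100, 500, 2900]);
translate([3000, 1600, 0]) cube([100, 2300, 2900]);


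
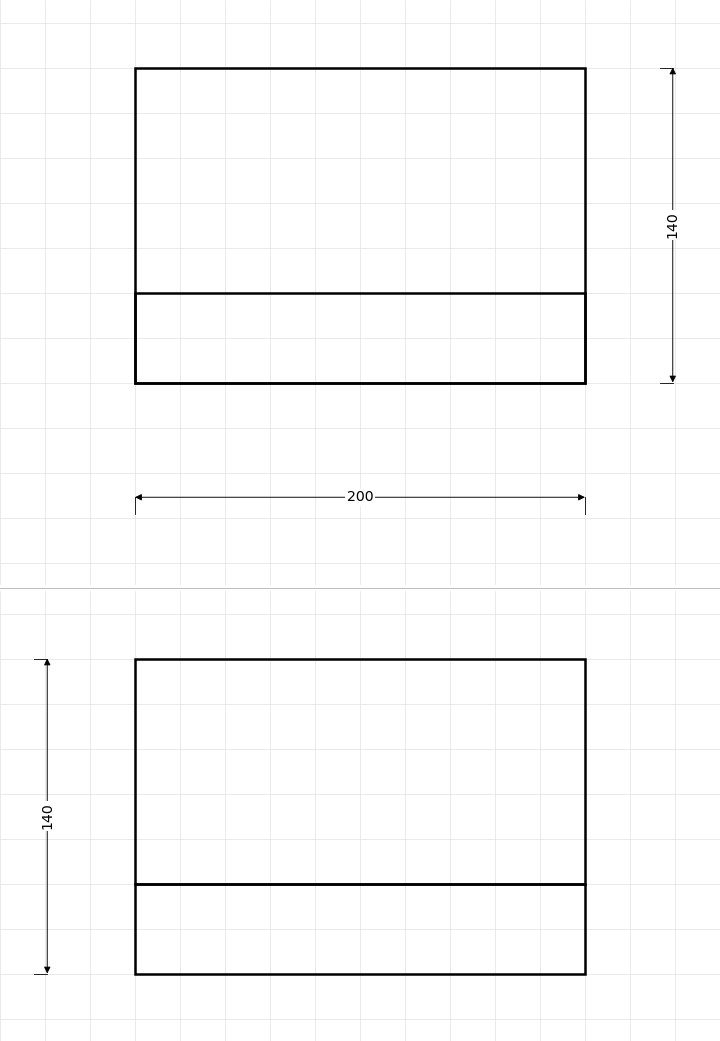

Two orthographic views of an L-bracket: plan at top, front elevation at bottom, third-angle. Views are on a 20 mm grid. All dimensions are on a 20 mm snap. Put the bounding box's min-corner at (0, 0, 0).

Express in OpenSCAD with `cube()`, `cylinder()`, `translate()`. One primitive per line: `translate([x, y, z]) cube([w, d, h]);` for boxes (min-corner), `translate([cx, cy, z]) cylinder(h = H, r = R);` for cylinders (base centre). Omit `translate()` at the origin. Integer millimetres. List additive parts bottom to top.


cube([200, 140, 40]);
translate([0, 0, 40]) cube([200, 40, 100]);
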